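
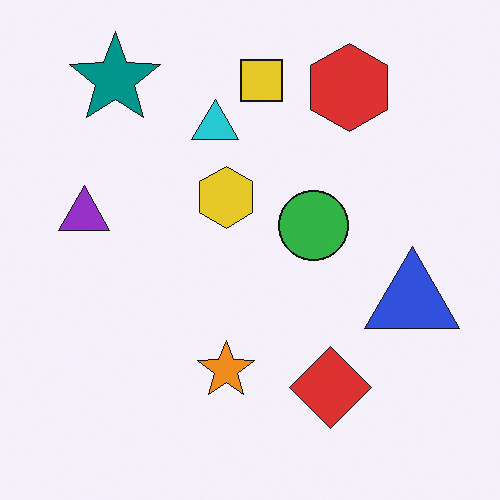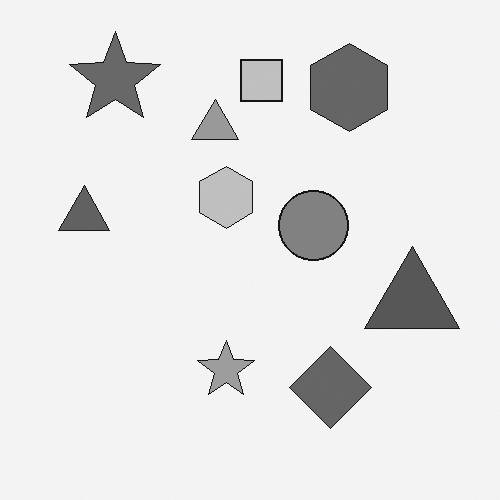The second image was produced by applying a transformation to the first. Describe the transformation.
The transformation is: converted to grayscale.

All color is removed — every shape is now a shade of grey.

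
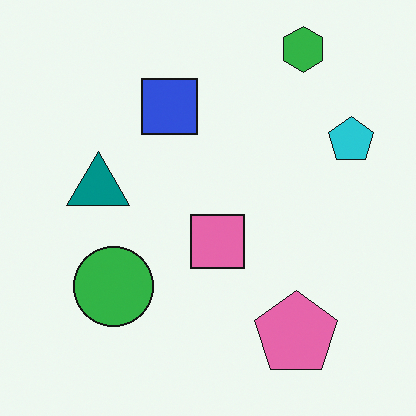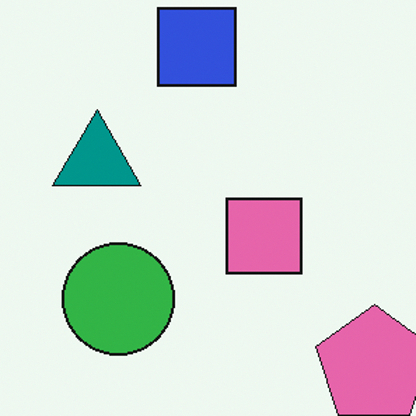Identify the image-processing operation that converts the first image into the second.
This is the original image cropped slightly and scaled back up.

The visible shapes are larger and the field of view is narrower; shapes near the original edges may be partly or wholly outside the frame — a crop-and-rescale.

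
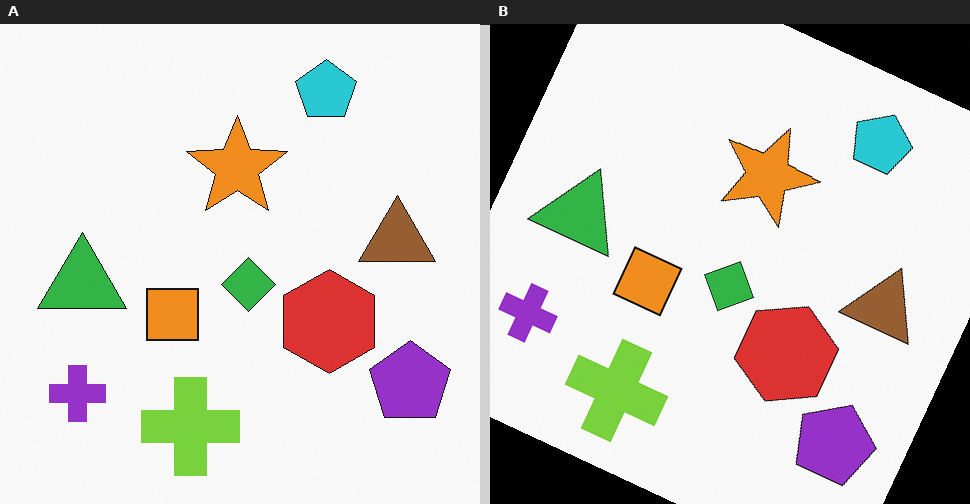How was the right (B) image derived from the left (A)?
The right (B) image is the left (A) rotated clockwise by a clearly visible amount.

Every shape is tilted by the same angle and the image corners show triangular fill wedges — a whole-image rotation by a non-right angle.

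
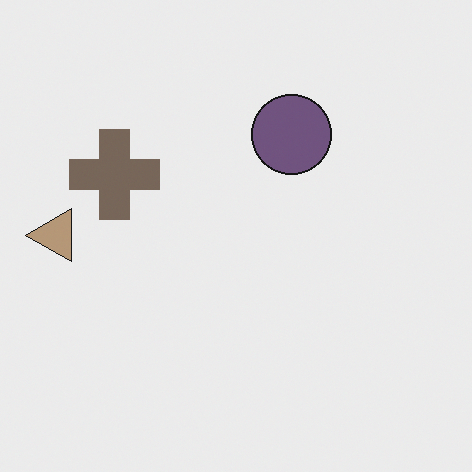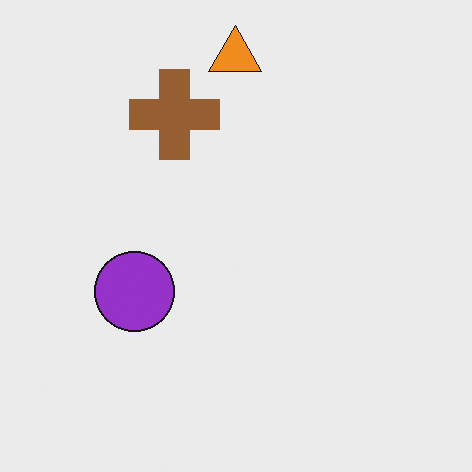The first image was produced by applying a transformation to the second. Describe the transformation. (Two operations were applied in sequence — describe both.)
This is the original image heavily desaturated, then transposed (reflected across the top-left ↔ bottom-right diagonal).

All colors are more muted and greyish — a global saturation change. Shapes have swapped their row and column positions — what was in the top-right is now in the bottom-left — a diagonal reflection.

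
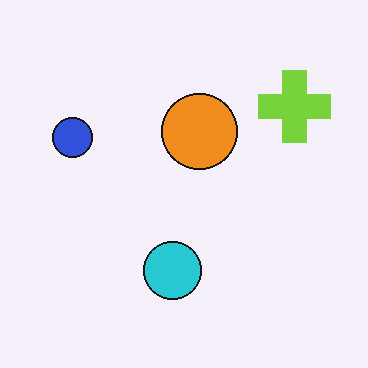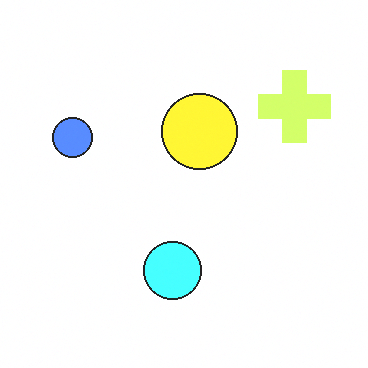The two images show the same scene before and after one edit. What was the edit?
The transformation is: noticeably brightened.

Every pixel — background and shapes alike — is uniformly brightened.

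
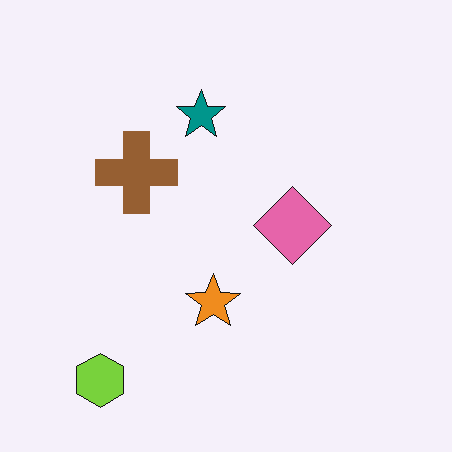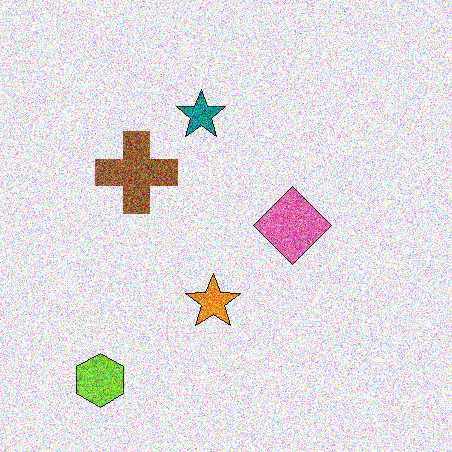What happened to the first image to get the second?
Degraded with a thick layer of grain.

Random speckle covers the whole image, including the flat background.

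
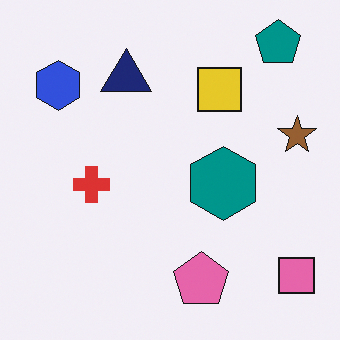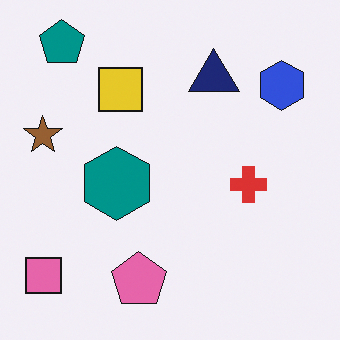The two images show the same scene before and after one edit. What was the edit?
The second image is the first flipped horizontally (left ↔ right).

The brown star is in the right of the first image and the left of the second — shapes on opposite sides of the vertical midline have swapped in a mirror flip.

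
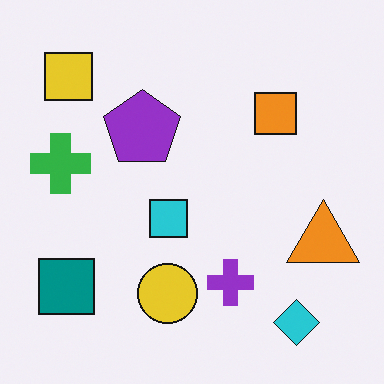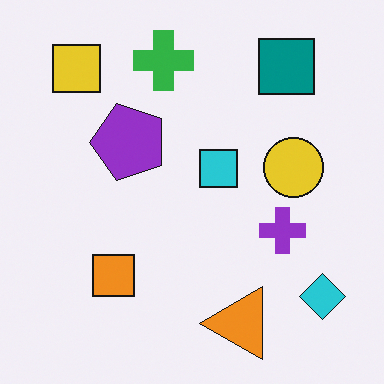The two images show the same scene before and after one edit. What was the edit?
The image was transposed (reflected across the top-left ↔ bottom-right diagonal).

Shapes have swapped their row and column positions — what was in the top-right is now in the bottom-left — a diagonal reflection.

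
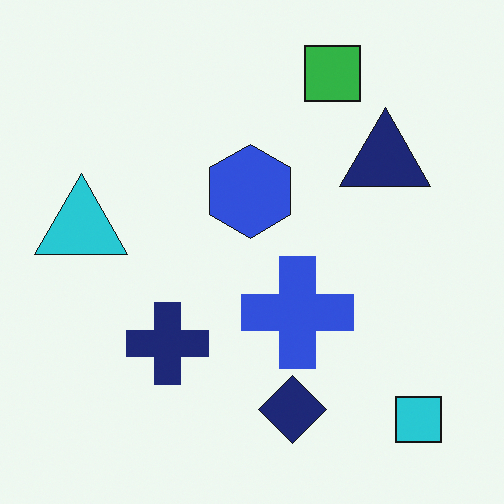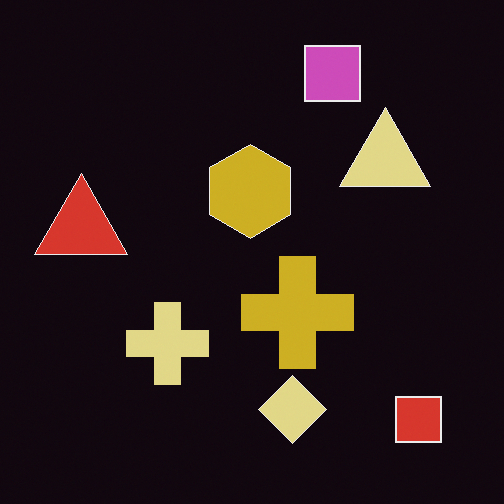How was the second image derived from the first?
The transformation is: color-inverted (negative).

The light background has become dark and every shape's color is its complement — a photographic negative.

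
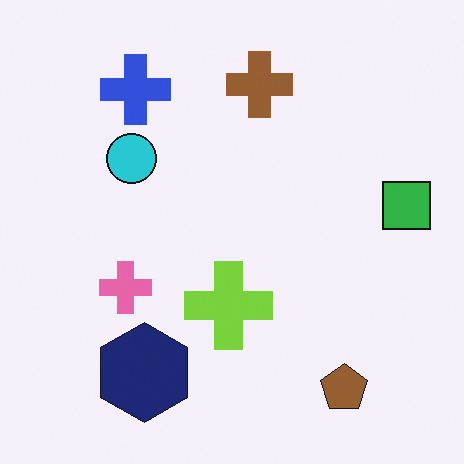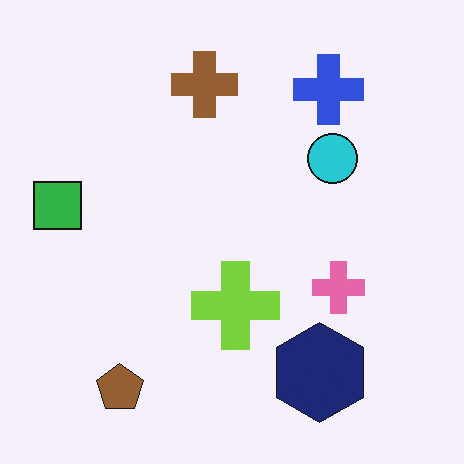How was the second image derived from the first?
The transformation is: flipped horizontally (left ↔ right).

The green square is in the right of the first image and the left of the second — shapes on opposite sides of the vertical midline have swapped in a mirror flip.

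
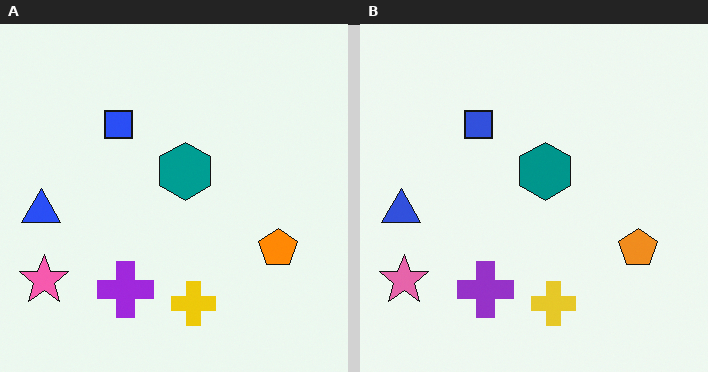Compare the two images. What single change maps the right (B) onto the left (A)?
It was slightly oversaturated.

All colors are more vivid — a global saturation change.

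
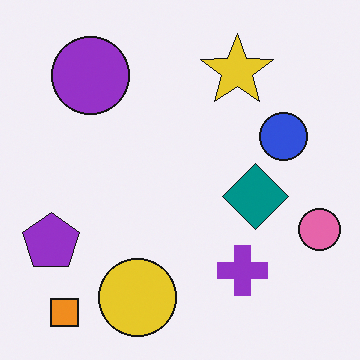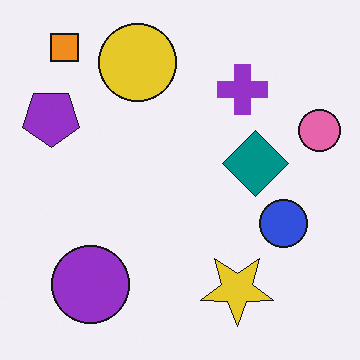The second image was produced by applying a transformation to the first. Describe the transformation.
It was flipped vertically (top ↔ bottom).

The orange square is in the bottom-left of the first image and the top-left of the second — shapes on opposite sides of the horizontal midline have swapped in a mirror flip.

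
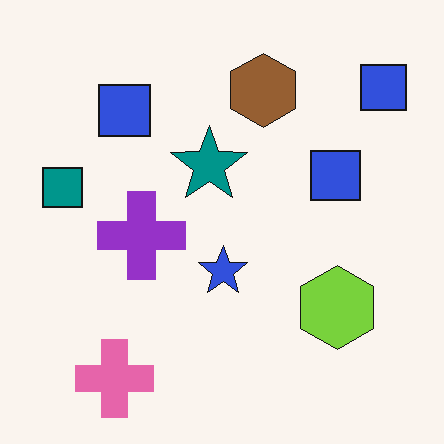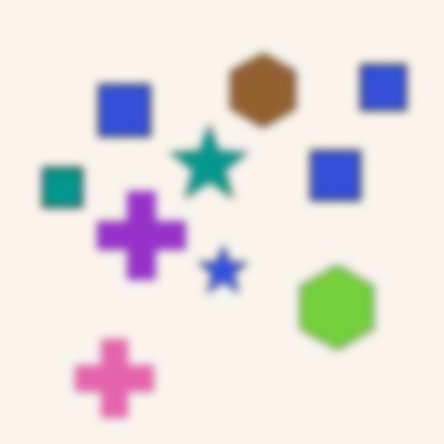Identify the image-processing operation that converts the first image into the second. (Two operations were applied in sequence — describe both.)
The second image is the first degraded with heavy JPEG compression, then noticeably gaussian-blurred.

Blocky 8×8 compression artifacts appear around shape edges and the flat background shows ringing — characteristic JPEG degradation. Shape edges and outlines are uniformly softened across the whole image.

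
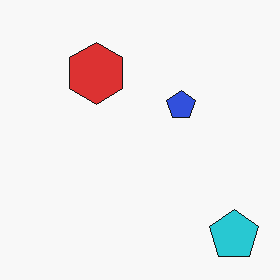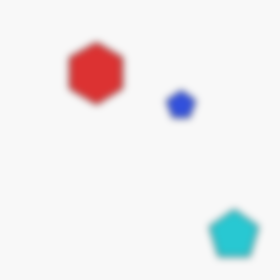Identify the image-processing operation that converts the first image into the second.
It was noticeably gaussian-blurred.

Shape edges and outlines are uniformly softened across the whole image.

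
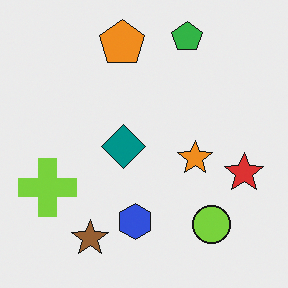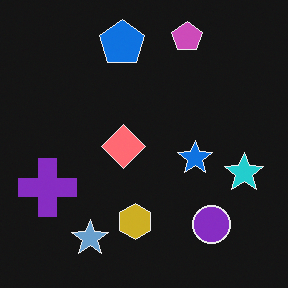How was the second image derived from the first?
This is the original image color-inverted (negative).

The light background has become dark and every shape's color is its complement — a photographic negative.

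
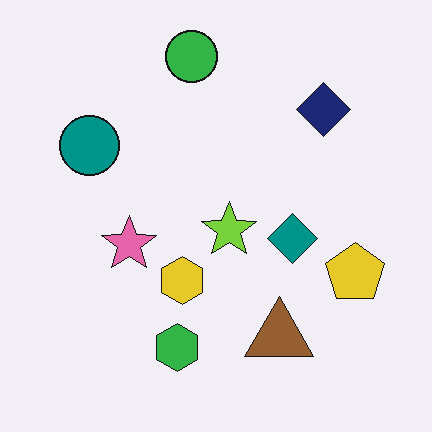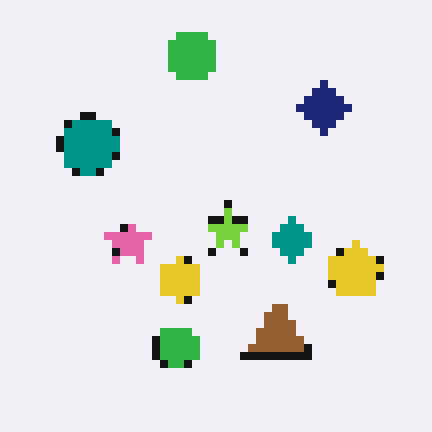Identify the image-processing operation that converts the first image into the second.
The second image is the first pixelated into visible square blocks.

Shapes are reduced to large square blocks; fine edges and outlines are lost — a downscale-then-upscale (mosaic) effect.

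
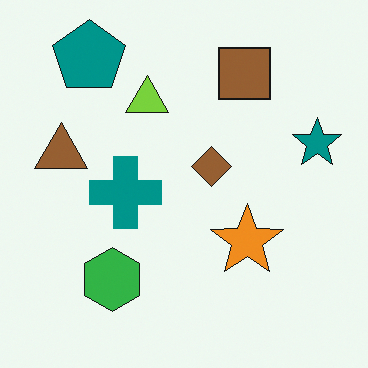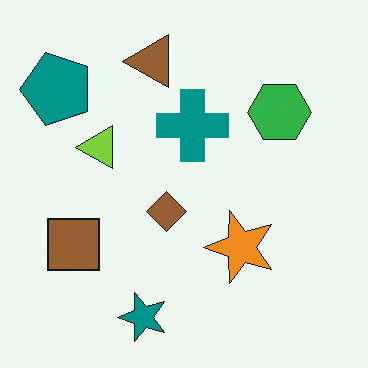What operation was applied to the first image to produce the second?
It was transposed (reflected across the top-left ↔ bottom-right diagonal).

Shapes have swapped their row and column positions — what was in the top-right is now in the bottom-left — a diagonal reflection.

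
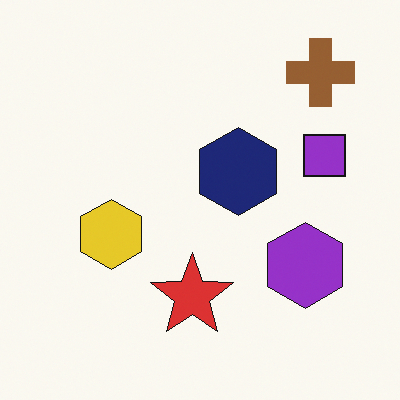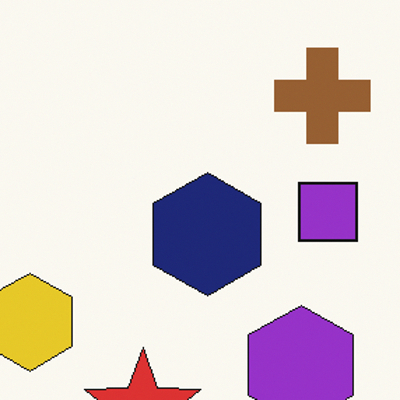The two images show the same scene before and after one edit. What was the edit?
This is the original image cropped slightly and scaled back up.

The visible shapes are larger and the field of view is narrower; shapes near the original edges may be partly or wholly outside the frame — a crop-and-rescale.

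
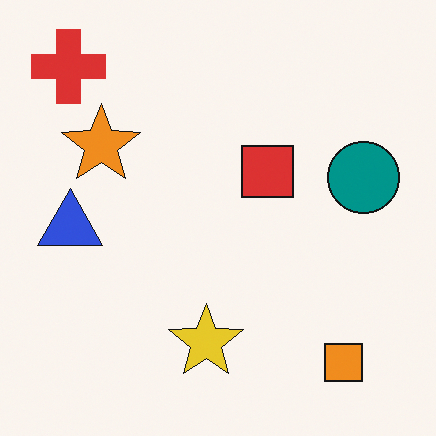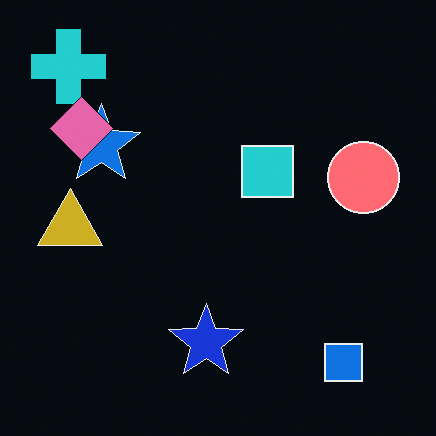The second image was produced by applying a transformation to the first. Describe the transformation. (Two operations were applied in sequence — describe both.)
The second image is the first color-inverted (negative), then overlaid with an additional pink diamond.

The light background has become dark and every shape's color is its complement — a photographic negative. A pink diamond appears in the second image that is absent from the first.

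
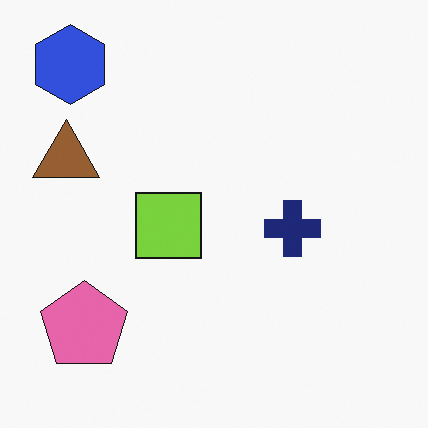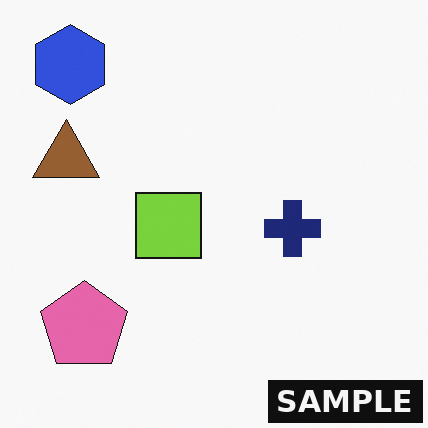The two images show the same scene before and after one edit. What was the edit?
Watermarked with the text "SAMPLE" in the lower-right corner.

A dark label reading "SAMPLE" appears in the lower-right corner.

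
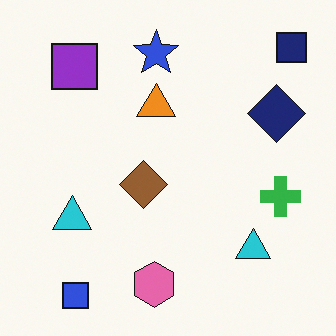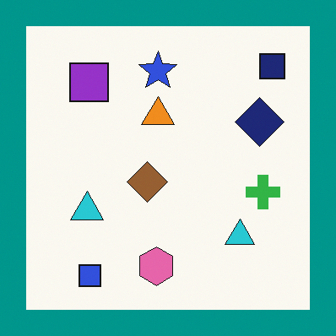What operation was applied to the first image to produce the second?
It was framed with a teal border.

A solid teal frame runs around the edge of the second image, with the content slightly shrunk inside it.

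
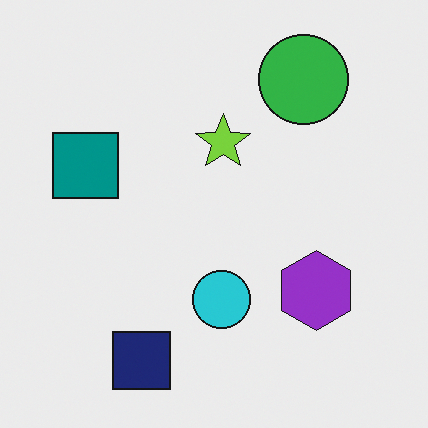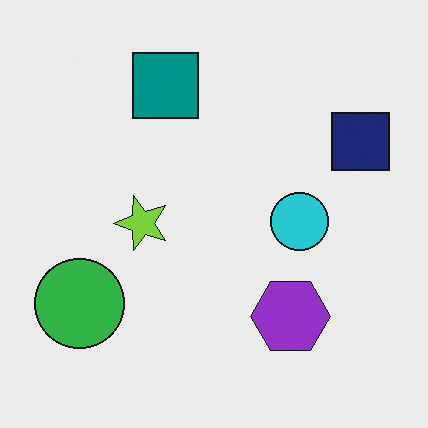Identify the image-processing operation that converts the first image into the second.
The transformation is: transposed (reflected across the top-left ↔ bottom-right diagonal).

Shapes have swapped their row and column positions — what was in the top-right is now in the bottom-left — a diagonal reflection.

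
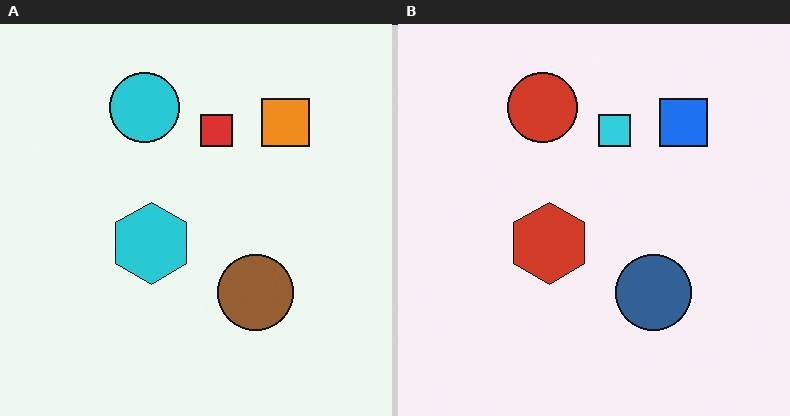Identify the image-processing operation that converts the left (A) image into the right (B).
The image was hue-shifted by a large amount.

Every shape's color has rotated by the same amount around the hue wheel — a uniform hue shift.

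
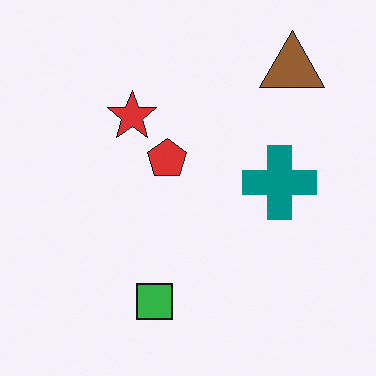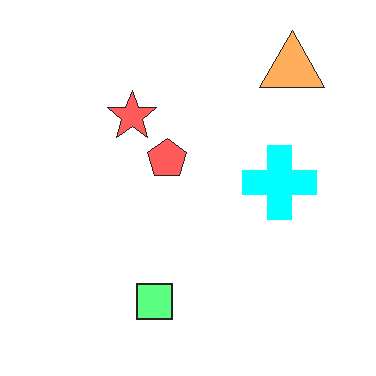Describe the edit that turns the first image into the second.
Brightened a lot.

Every pixel — background and shapes alike — is uniformly brightened.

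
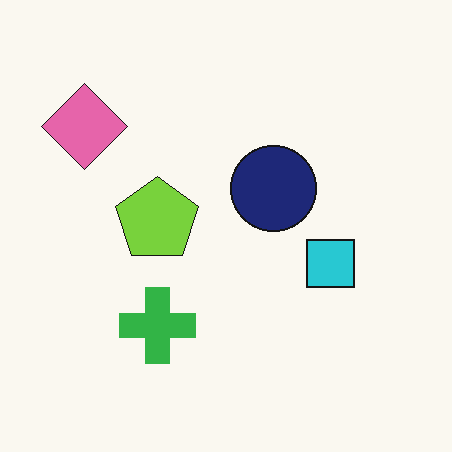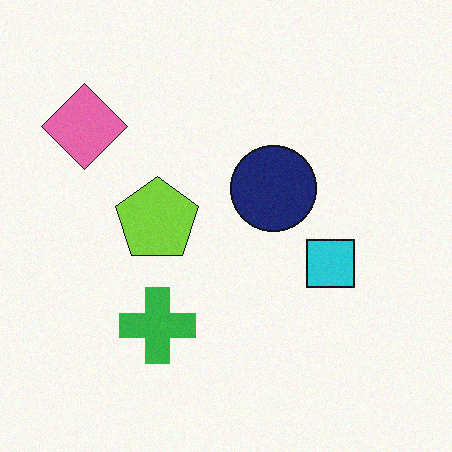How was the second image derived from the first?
This is the original image degraded with a light layer of grain.

Random speckle covers the whole image, including the flat background.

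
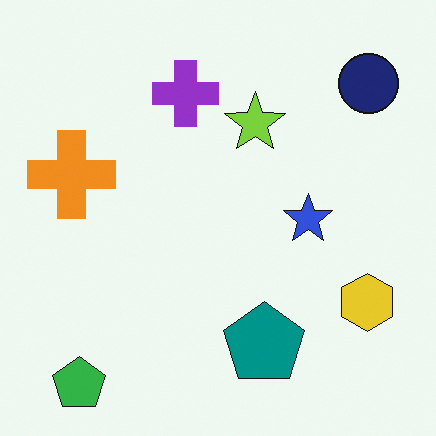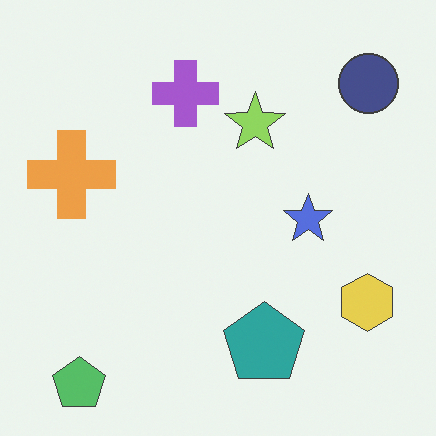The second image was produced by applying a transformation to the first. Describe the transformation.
It was given slightly reduced contrast.

Tones are pushed toward mid-grey across the whole image — a global contrast change.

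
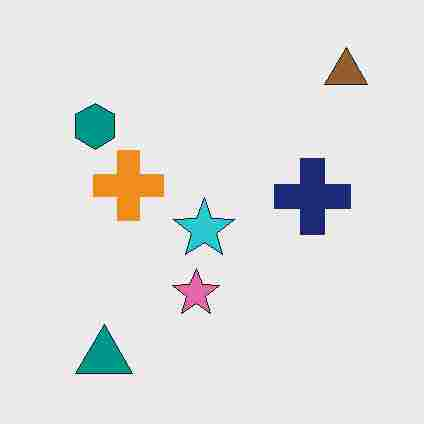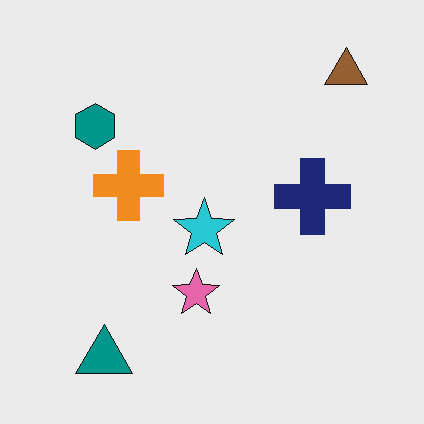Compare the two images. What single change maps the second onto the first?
Heavily JPEG-compressed with obvious blocking artifacts.

Blocky 8×8 compression artifacts appear around shape edges and the flat background shows ringing — characteristic JPEG degradation.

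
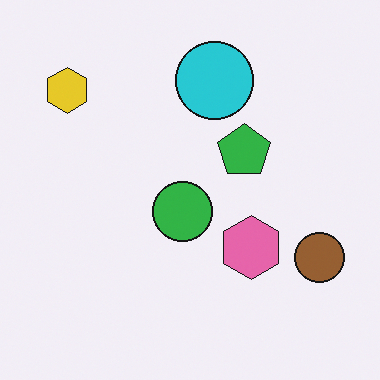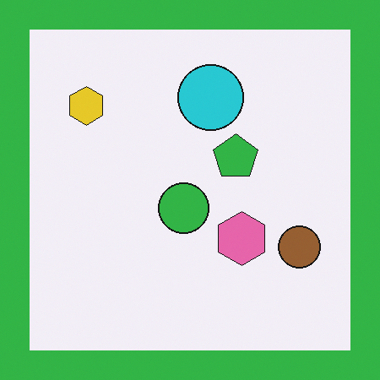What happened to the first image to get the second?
This is the original image framed with a green border.

A solid green frame runs around the edge of the second image, with the content slightly shrunk inside it.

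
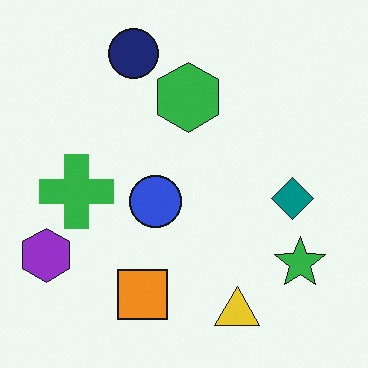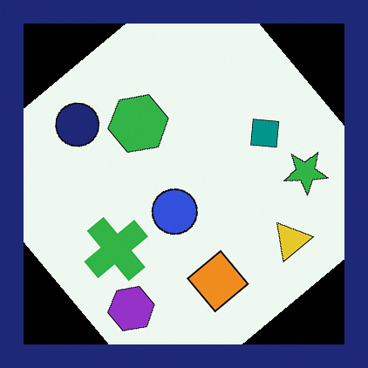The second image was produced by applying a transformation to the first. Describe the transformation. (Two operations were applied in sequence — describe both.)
The image was rotated counter-clockwise by a large amount — several tens of degrees, then framed with a navy border.

Every shape is tilted by the same angle and the image corners show triangular fill wedges — a whole-image rotation by a non-right angle. A solid navy frame runs around the edge of the second image, with the content slightly shrunk inside it.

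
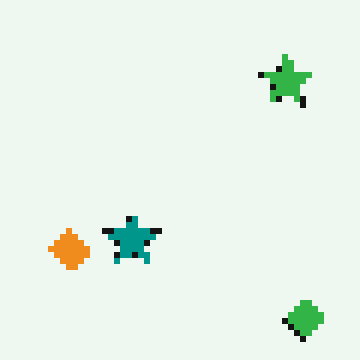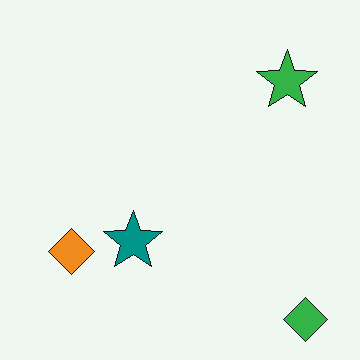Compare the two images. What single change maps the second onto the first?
This is the original image pixelated into visible square blocks.

Shapes are reduced to large square blocks; fine edges and outlines are lost — a downscale-then-upscale (mosaic) effect.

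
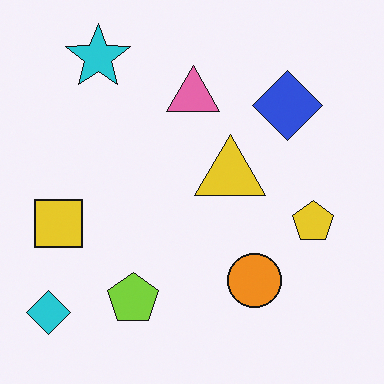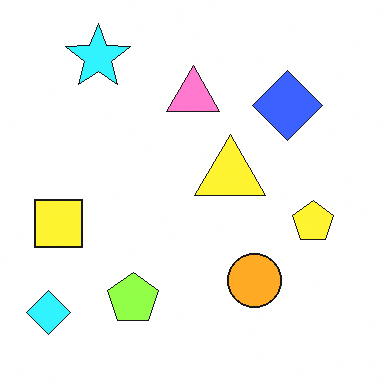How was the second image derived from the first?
This is the original image brightened a little.

Every pixel — background and shapes alike — is uniformly brightened.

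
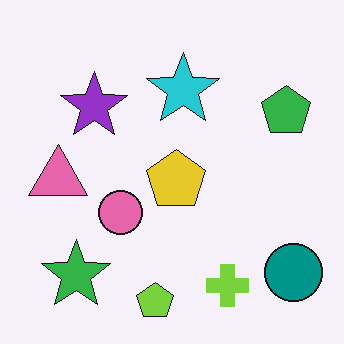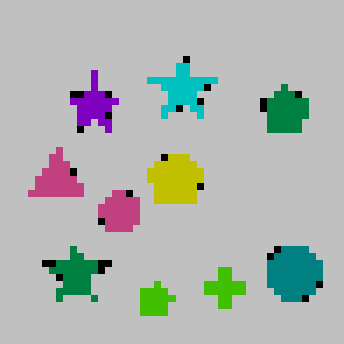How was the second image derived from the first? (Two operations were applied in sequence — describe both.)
The image was moderately pixelated, then heavily posterized to just a handful of flat colors.

Shapes are reduced to large square blocks; fine edges and outlines are lost — a downscale-then-upscale (mosaic) effect. Each flat color has snapped to a coarser quantized level — most visibly, the near-white background has dropped to a flat grey.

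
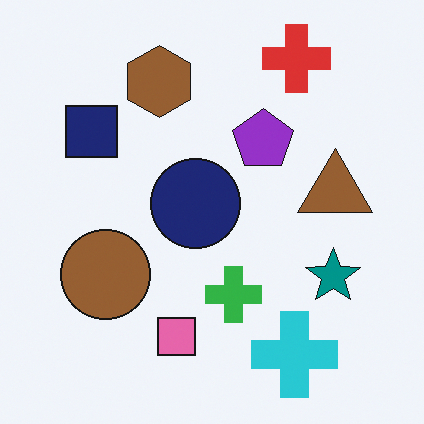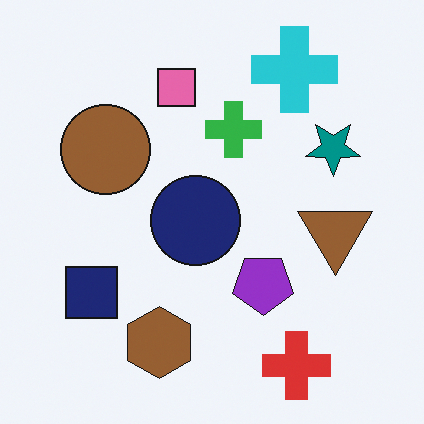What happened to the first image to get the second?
It was flipped vertically (top ↔ bottom).

The red cross is in the top-right of the first image and the bottom-right of the second — shapes on opposite sides of the horizontal midline have swapped in a mirror flip.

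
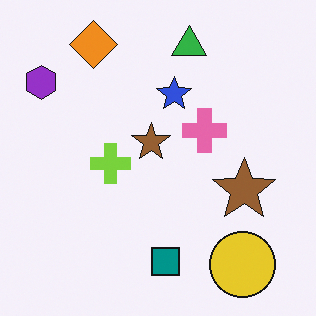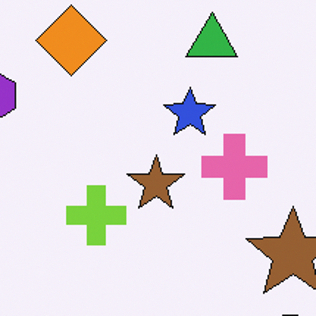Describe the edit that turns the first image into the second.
The transformation is: cropped slightly and scaled back up.

The visible shapes are larger and the field of view is narrower; shapes near the original edges may be partly or wholly outside the frame — a crop-and-rescale.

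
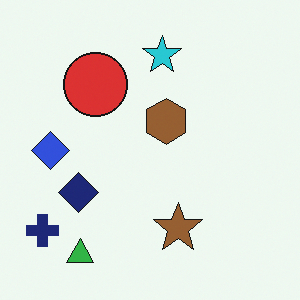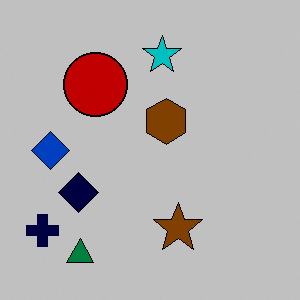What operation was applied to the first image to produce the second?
This is the original image aggressively posterized.

Each flat color has snapped to a coarser quantized level — most visibly, the near-white background has dropped to a flat grey.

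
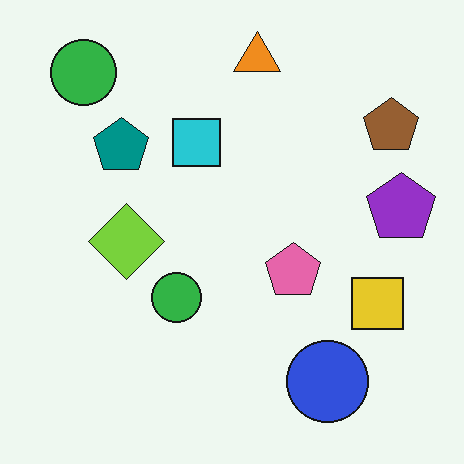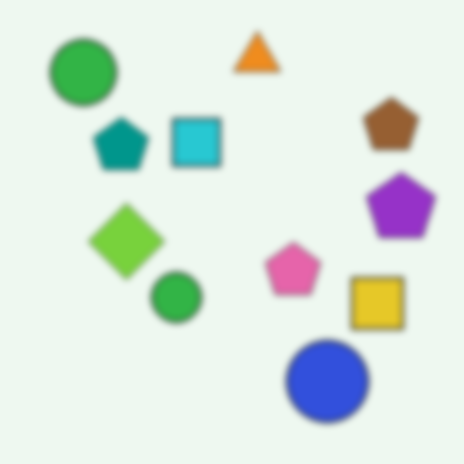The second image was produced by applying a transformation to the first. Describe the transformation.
Moderately blurred.

Shape edges and outlines are uniformly softened across the whole image.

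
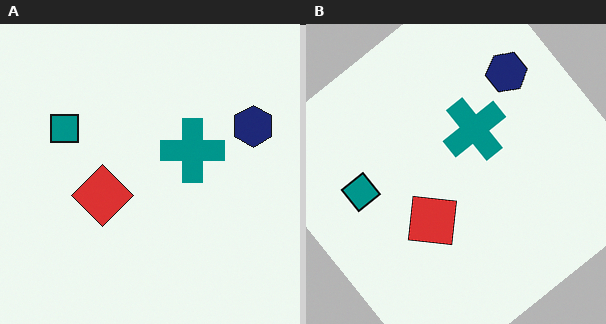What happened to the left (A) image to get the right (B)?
The transformation is: rotated counter-clockwise by a large amount — several tens of degrees.

Every shape is tilted by the same angle and the image corners show triangular fill wedges — a whole-image rotation by a non-right angle.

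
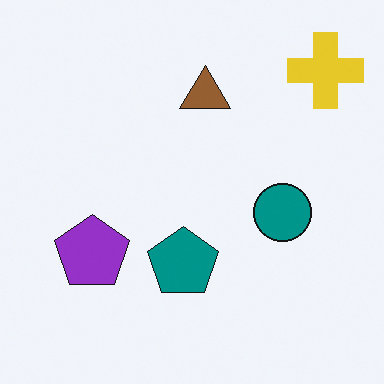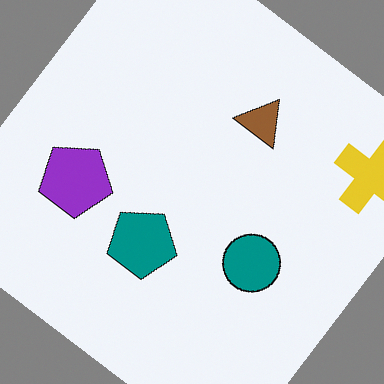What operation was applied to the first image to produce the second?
It was rotated clockwise by a large amount — several tens of degrees.

Every shape is tilted by the same angle and the image corners show triangular fill wedges — a whole-image rotation by a non-right angle.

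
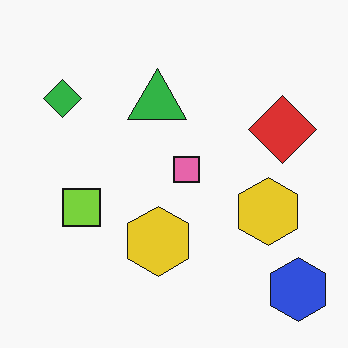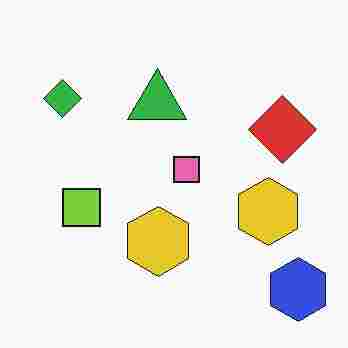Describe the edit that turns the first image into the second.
This is the original image heavily JPEG-compressed with obvious blocking artifacts.

Blocky 8×8 compression artifacts appear around shape edges and the flat background shows ringing — characteristic JPEG degradation.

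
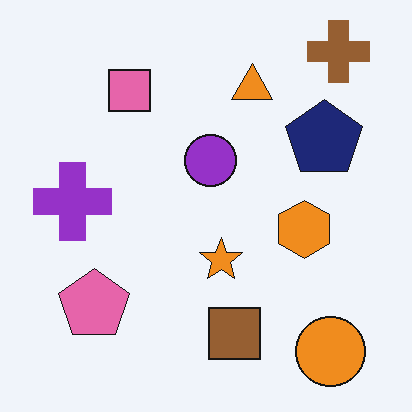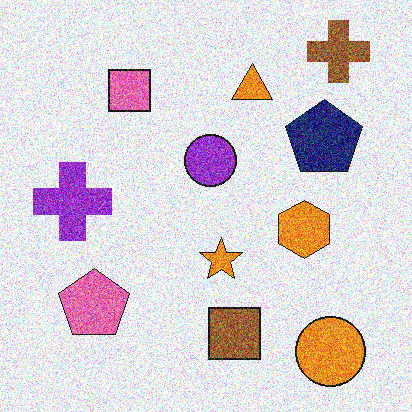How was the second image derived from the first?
The second image is the first degraded with heavy additive noise.

Random speckle covers the whole image, including the flat background.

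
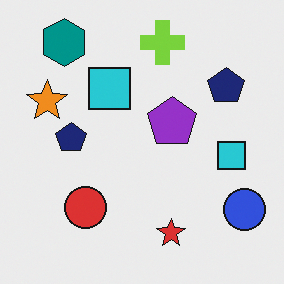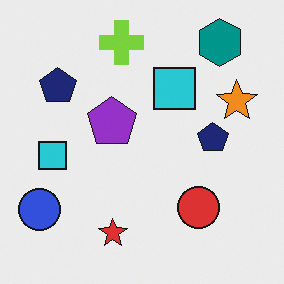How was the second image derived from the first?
The transformation is: flipped horizontally (left ↔ right).

The blue circle is in the bottom-right of the first image and the bottom-left of the second — shapes on opposite sides of the vertical midline have swapped in a mirror flip.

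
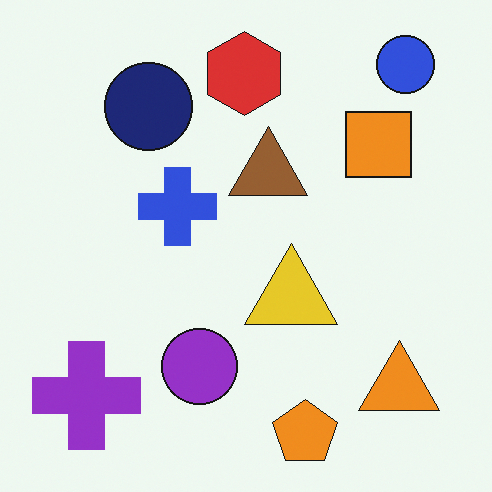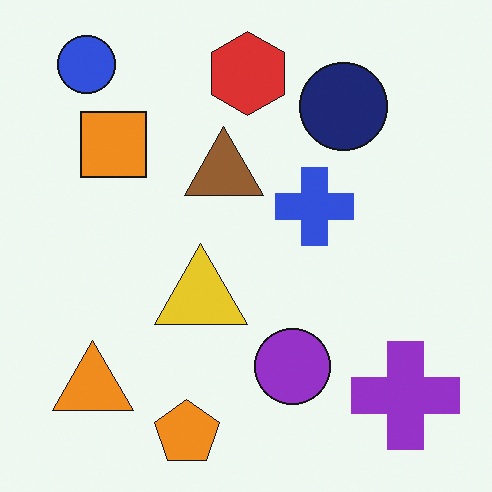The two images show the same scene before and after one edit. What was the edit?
The transformation is: flipped horizontally (left ↔ right).

The purple cross is in the bottom-left of the first image and the bottom-right of the second — shapes on opposite sides of the vertical midline have swapped in a mirror flip.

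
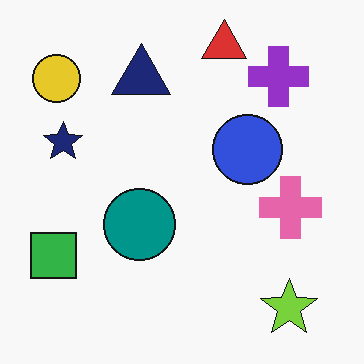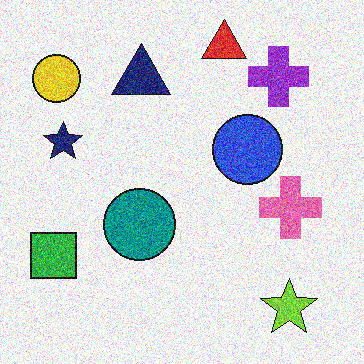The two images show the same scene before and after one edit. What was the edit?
This is the original image degraded with heavy additive noise.

Random speckle covers the whole image, including the flat background.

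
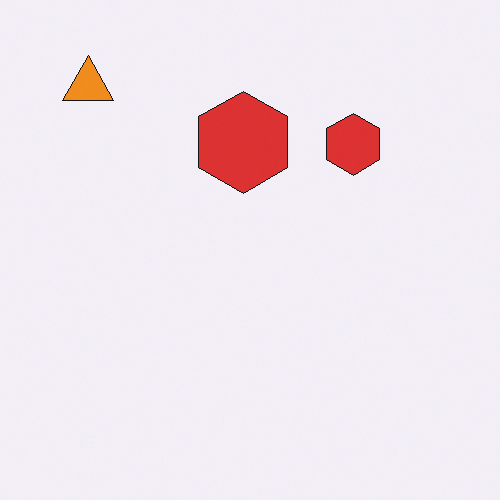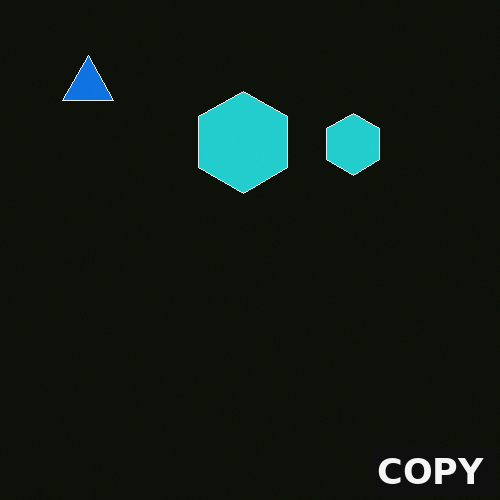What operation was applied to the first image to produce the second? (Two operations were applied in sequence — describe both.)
It was color-inverted (negative), then watermarked with the text "COPY" in the lower-right corner.

The light background has become dark and every shape's color is its complement — a photographic negative. A dark label reading "COPY" appears in the lower-right corner.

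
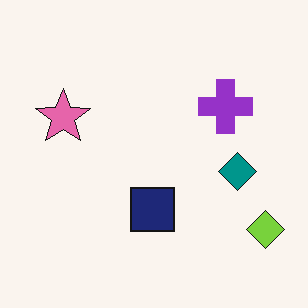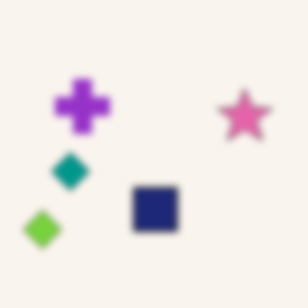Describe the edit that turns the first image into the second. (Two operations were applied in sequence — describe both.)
The second image is the first flipped horizontally (left ↔ right), then noticeably gaussian-blurred.

The lime diamond is in the bottom-right of the first image and the bottom-left of the second — shapes on opposite sides of the vertical midline have swapped in a mirror flip. Shape edges and outlines are uniformly softened across the whole image.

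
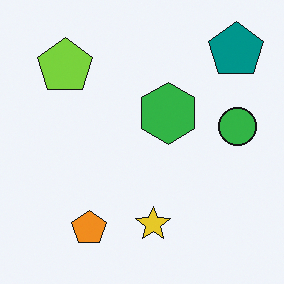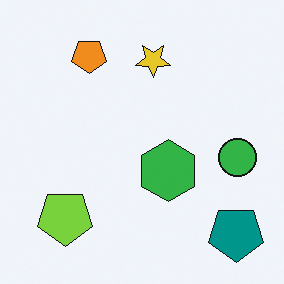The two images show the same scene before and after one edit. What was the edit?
The transformation is: flipped vertically (top ↔ bottom).

The teal pentagon is in the top-right of the first image and the bottom-right of the second — shapes on opposite sides of the horizontal midline have swapped in a mirror flip.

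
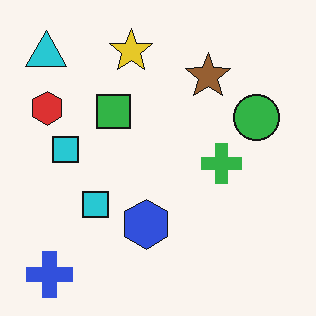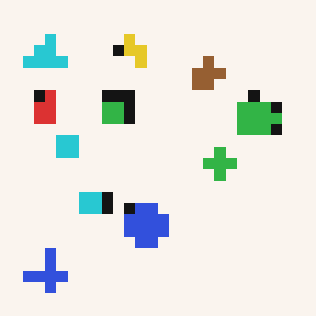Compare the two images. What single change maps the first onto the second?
The image was heavily pixelated into large blocks.

Shapes are reduced to large square blocks; fine edges and outlines are lost — a downscale-then-upscale (mosaic) effect.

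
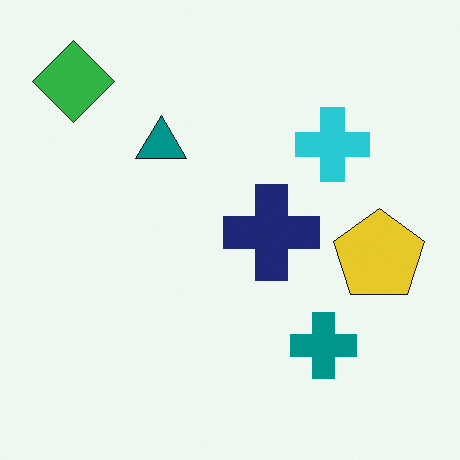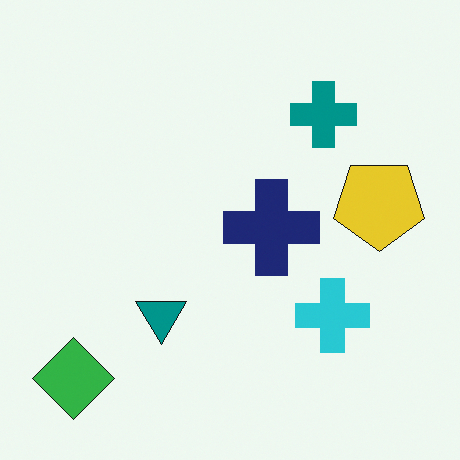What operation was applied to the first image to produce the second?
Flipped vertically (top ↔ bottom).

The green diamond is in the top-left of the first image and the bottom-left of the second — shapes on opposite sides of the horizontal midline have swapped in a mirror flip.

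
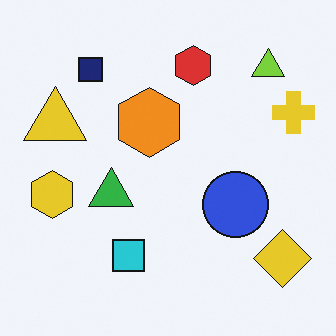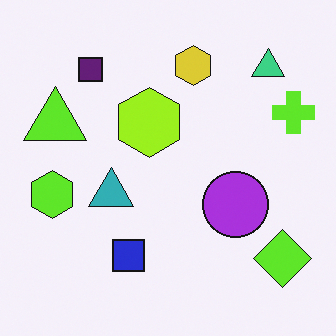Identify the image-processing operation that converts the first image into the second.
The transformation is: hue-shifted slightly.

Every shape's color has rotated by the same amount around the hue wheel — a uniform hue shift.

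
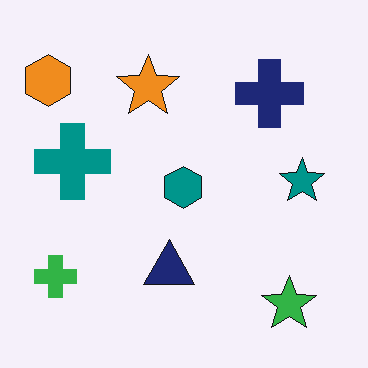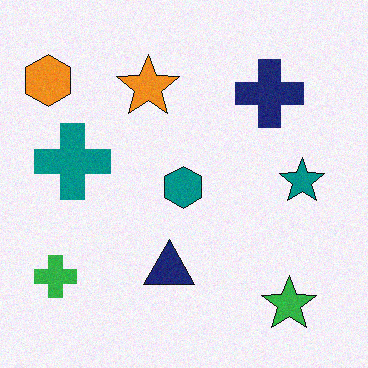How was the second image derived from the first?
The transformation is: degraded with subtle gaussian noise.

Random speckle covers the whole image, including the flat background.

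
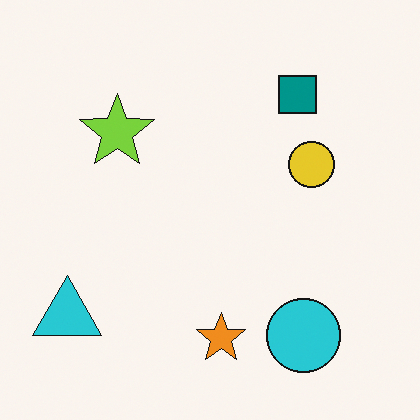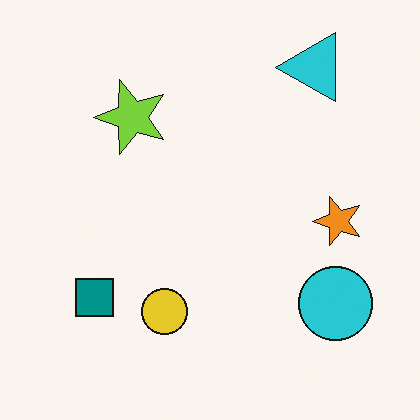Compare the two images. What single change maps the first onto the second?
The second image is the first transposed (reflected across the top-left ↔ bottom-right diagonal).

Shapes have swapped their row and column positions — what was in the top-right is now in the bottom-left — a diagonal reflection.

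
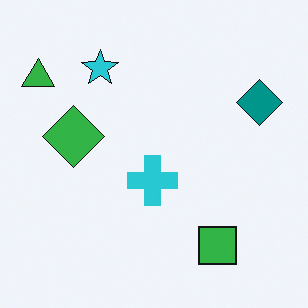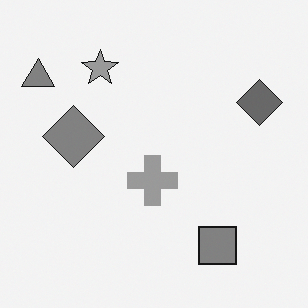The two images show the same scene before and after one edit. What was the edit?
Converted to grayscale.

All color is removed — every shape is now a shade of grey.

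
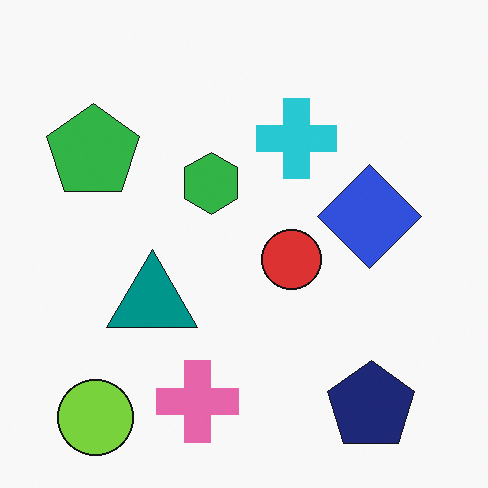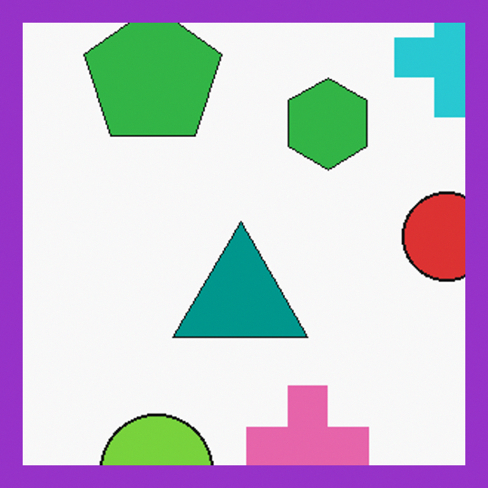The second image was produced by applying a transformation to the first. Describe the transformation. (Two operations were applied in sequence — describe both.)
This is the original image cropped tightly and scaled back up, then framed with a purple border.

The visible shapes are larger and the field of view is narrower; shapes near the original edges may be partly or wholly outside the frame — a crop-and-rescale. A solid purple frame runs around the edge of the second image, with the content slightly shrunk inside it.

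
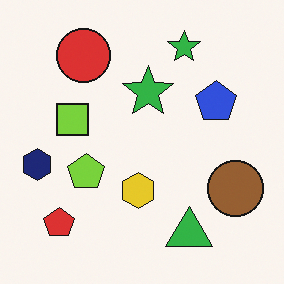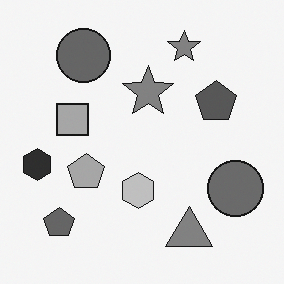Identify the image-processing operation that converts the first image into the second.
The second image is the first converted to grayscale.

All color is removed — every shape is now a shade of grey.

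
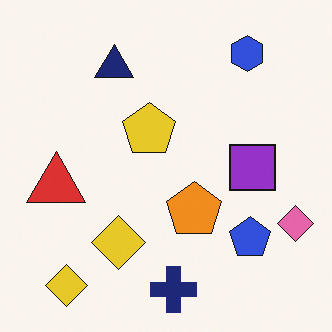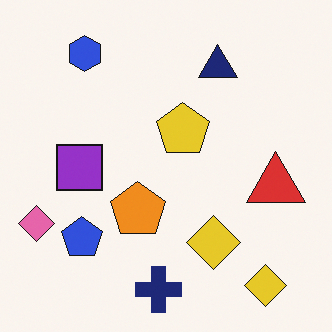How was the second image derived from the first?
It was flipped horizontally (left ↔ right).

The pink diamond is in the bottom-right of the first image and the bottom-left of the second — shapes on opposite sides of the vertical midline have swapped in a mirror flip.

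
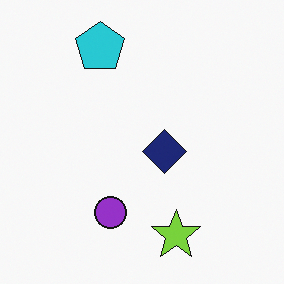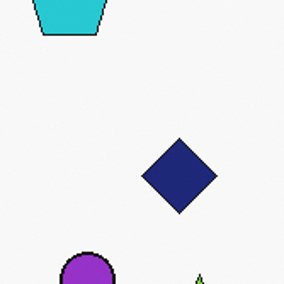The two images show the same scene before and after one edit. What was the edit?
The transformation is: cropped to a noticeably smaller region and rescaled.

The visible shapes are larger and the field of view is narrower; shapes near the original edges may be partly or wholly outside the frame — a crop-and-rescale.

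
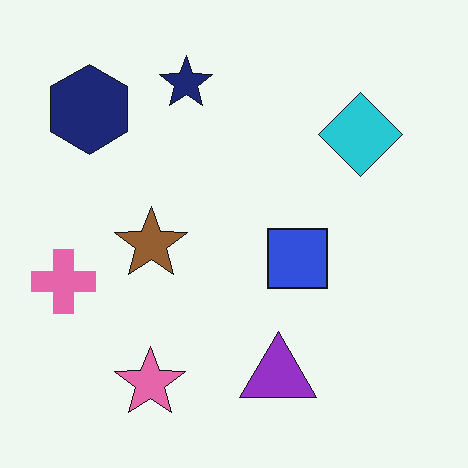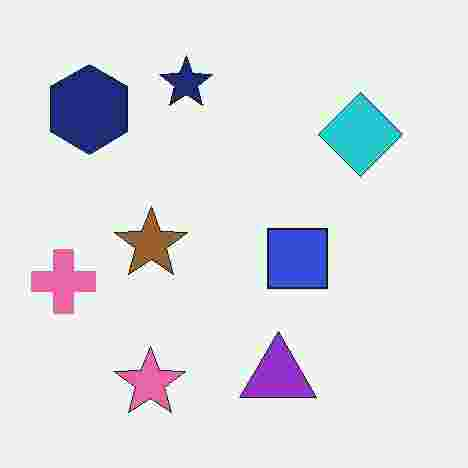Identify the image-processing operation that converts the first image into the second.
The second image is the first heavily JPEG-compressed with obvious blocking artifacts.

Blocky 8×8 compression artifacts appear around shape edges and the flat background shows ringing — characteristic JPEG degradation.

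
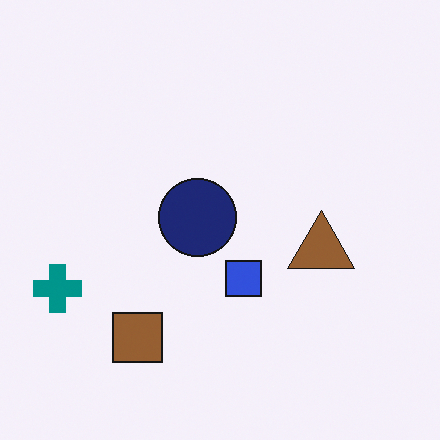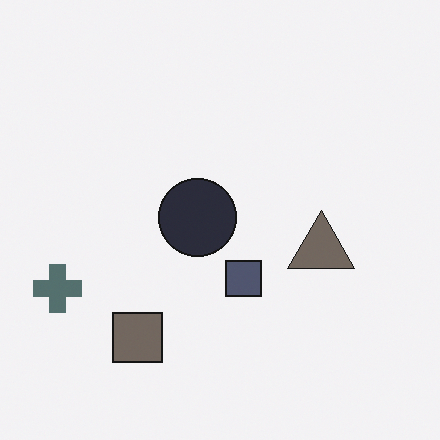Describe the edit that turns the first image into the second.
Heavily desaturated.

All colors are more muted and greyish — a global saturation change.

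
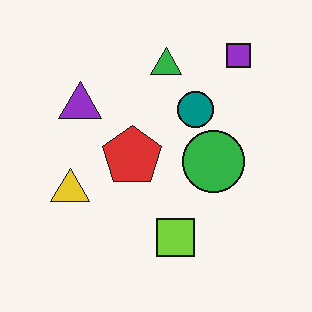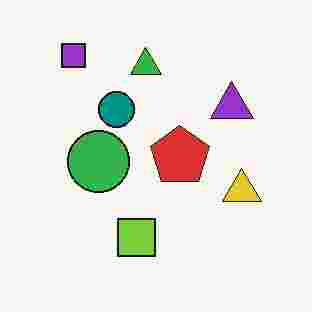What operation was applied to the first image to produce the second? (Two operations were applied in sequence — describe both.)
The transformation is: flipped horizontally (left ↔ right), then degraded with heavy JPEG compression.

The yellow triangle is in the left of the first image and the right of the second — shapes on opposite sides of the vertical midline have swapped in a mirror flip. Blocky 8×8 compression artifacts appear around shape edges and the flat background shows ringing — characteristic JPEG degradation.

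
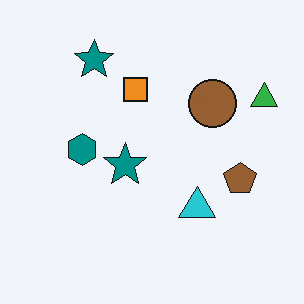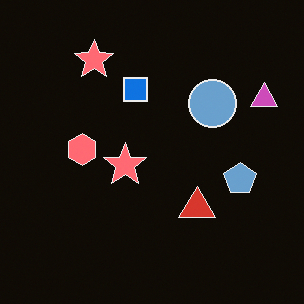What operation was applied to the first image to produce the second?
The transformation is: color-inverted (negative).

The light background has become dark and every shape's color is its complement — a photographic negative.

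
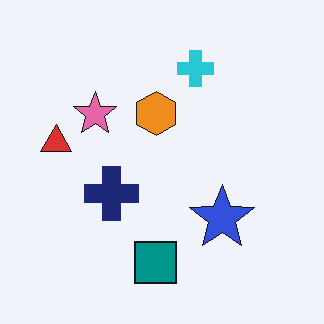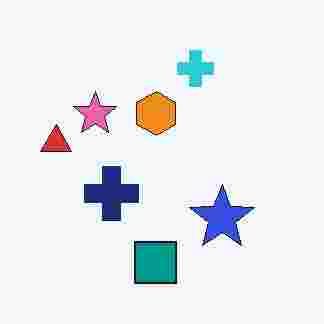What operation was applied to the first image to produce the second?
The image was degraded with heavy JPEG compression.

Blocky 8×8 compression artifacts appear around shape edges and the flat background shows ringing — characteristic JPEG degradation.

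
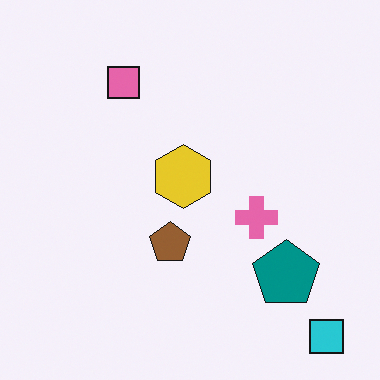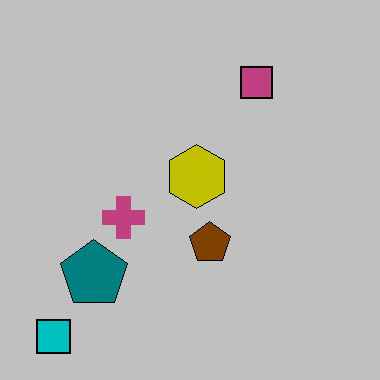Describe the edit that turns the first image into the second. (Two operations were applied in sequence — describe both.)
The second image is the first flipped horizontally (left ↔ right), then heavily posterized to just a handful of flat colors.

The cyan square is in the bottom-right of the first image and the bottom-left of the second — shapes on opposite sides of the vertical midline have swapped in a mirror flip. Each flat color has snapped to a coarser quantized level — most visibly, the near-white background has dropped to a flat grey.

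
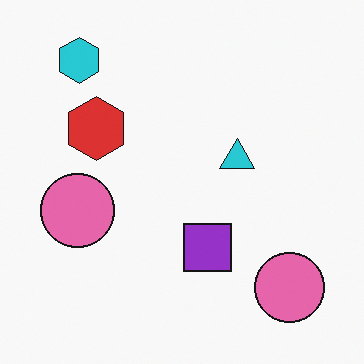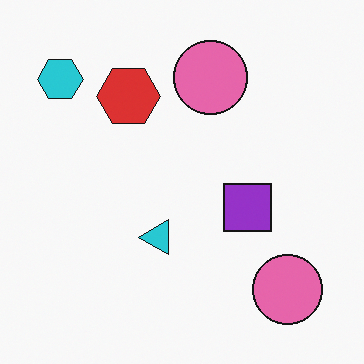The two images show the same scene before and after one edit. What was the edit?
This is the original image transposed (reflected across the top-left ↔ bottom-right diagonal).

Shapes have swapped their row and column positions — what was in the top-right is now in the bottom-left — a diagonal reflection.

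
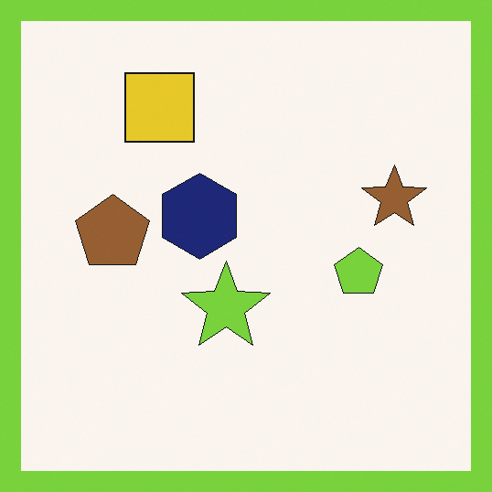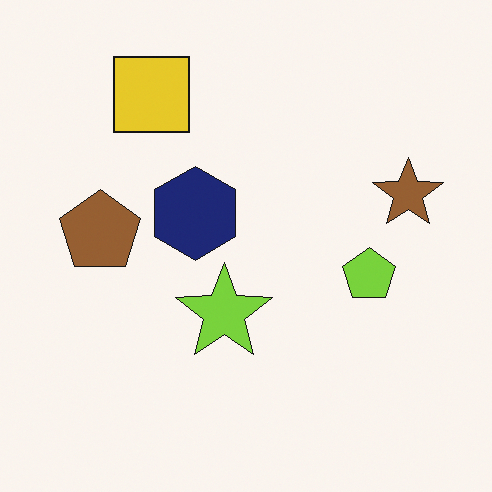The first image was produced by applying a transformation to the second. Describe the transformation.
Framed with a lime border.

A solid lime frame runs around the edge of the first image, with the content slightly shrunk inside it.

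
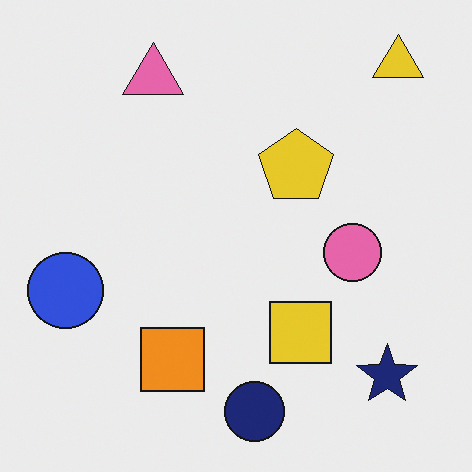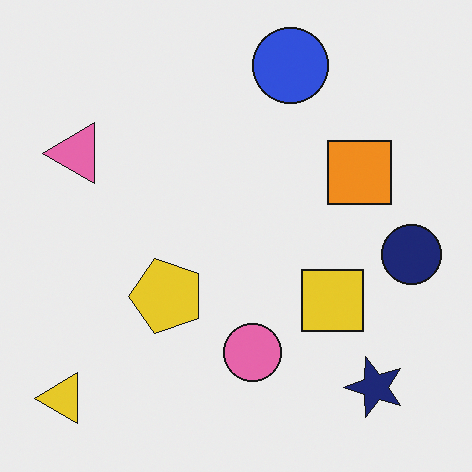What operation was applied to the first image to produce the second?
This is the original image transposed (reflected across the top-left ↔ bottom-right diagonal).

Shapes have swapped their row and column positions — what was in the top-right is now in the bottom-left — a diagonal reflection.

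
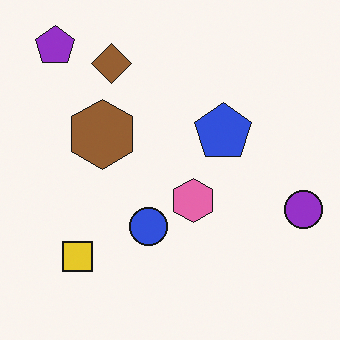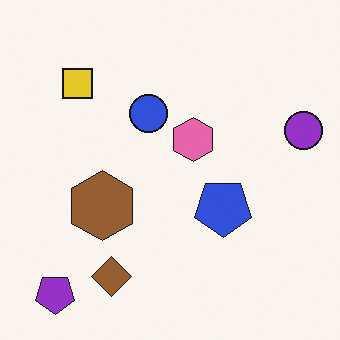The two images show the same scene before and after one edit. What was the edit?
The transformation is: flipped vertically (top ↔ bottom).

The purple pentagon is in the top-left of the first image and the bottom-left of the second — shapes on opposite sides of the horizontal midline have swapped in a mirror flip.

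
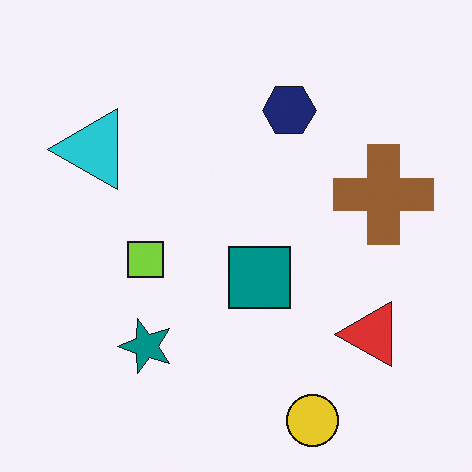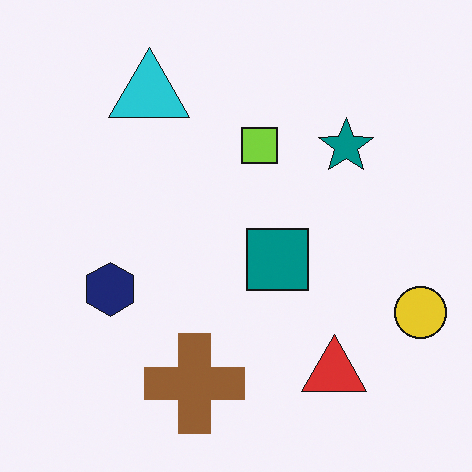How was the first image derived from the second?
The image was transposed (reflected across the top-left ↔ bottom-right diagonal).

Shapes have swapped their row and column positions — what was in the top-right is now in the bottom-left — a diagonal reflection.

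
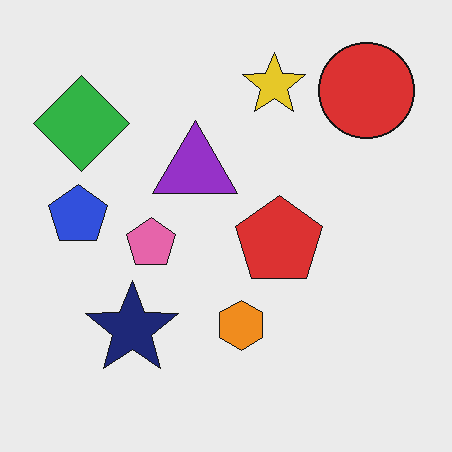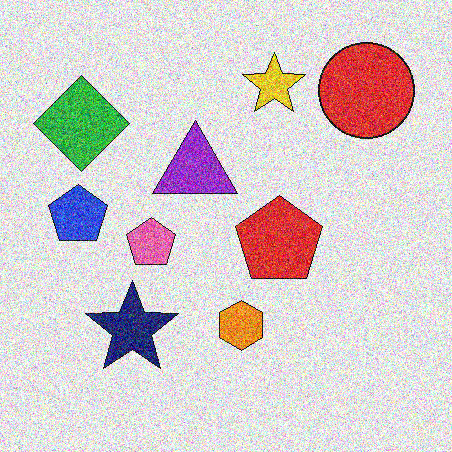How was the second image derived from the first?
This is the original image degraded with strong gaussian noise.

Random speckle covers the whole image, including the flat background.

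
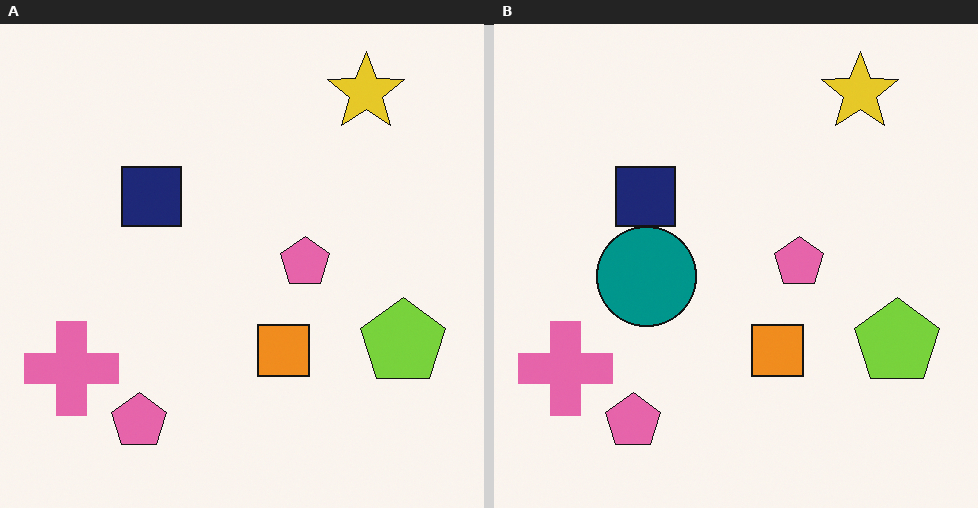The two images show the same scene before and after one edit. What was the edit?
The image was overlaid with an additional teal circle.

A teal circle appears in the right (B) image that is absent from the left (A).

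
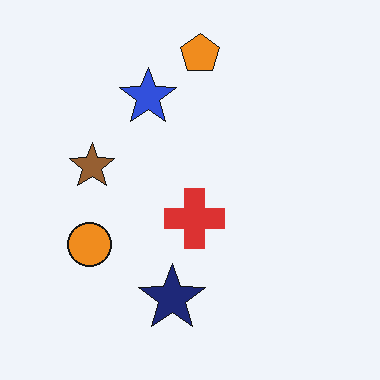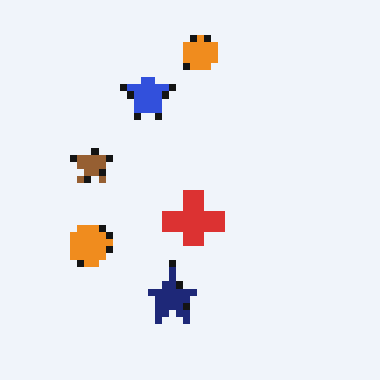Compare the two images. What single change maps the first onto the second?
This is the original image moderately pixelated.

Shapes are reduced to large square blocks; fine edges and outlines are lost — a downscale-then-upscale (mosaic) effect.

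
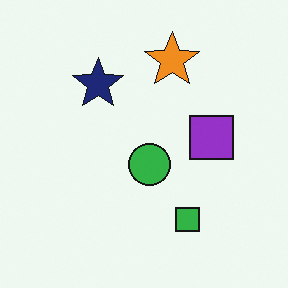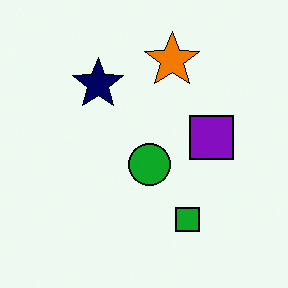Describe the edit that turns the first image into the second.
It was given slightly increased contrast.

Tones are pushed away from mid-grey across the whole image — a global contrast change.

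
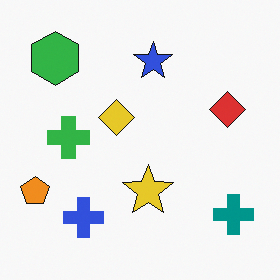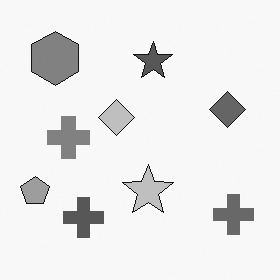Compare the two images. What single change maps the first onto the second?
It was converted to grayscale.

All color is removed — every shape is now a shade of grey.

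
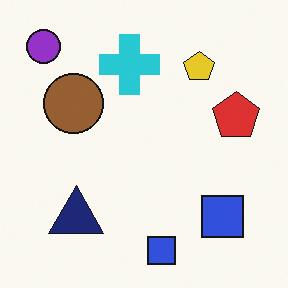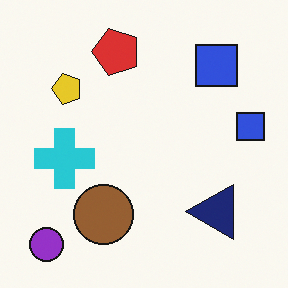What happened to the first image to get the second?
Rotated 90° counter-clockwise.

The purple circle sits in the top-left of the first image and the bottom-left of the second — consistent with a whole-image 90° counter-clockwise rotation.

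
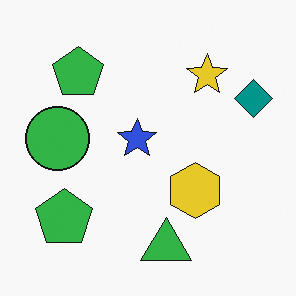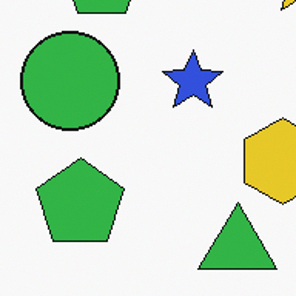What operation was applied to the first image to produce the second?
This is the original image cropped to a modestly smaller region and rescaled.

The visible shapes are larger and the field of view is narrower; shapes near the original edges may be partly or wholly outside the frame — a crop-and-rescale.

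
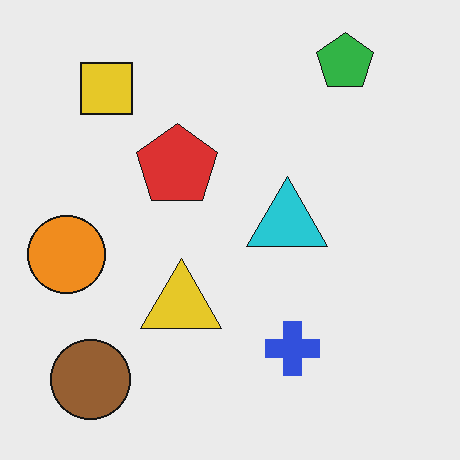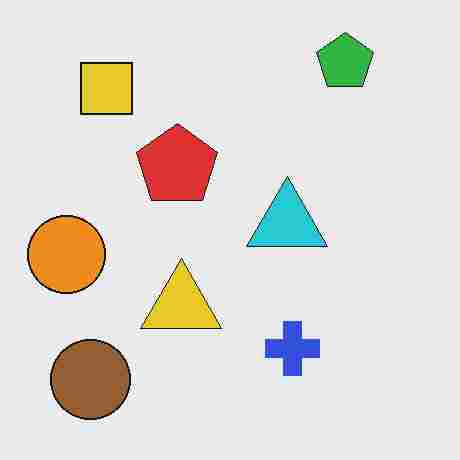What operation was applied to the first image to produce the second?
It was heavily JPEG-compressed with obvious blocking artifacts.

Blocky 8×8 compression artifacts appear around shape edges and the flat background shows ringing — characteristic JPEG degradation.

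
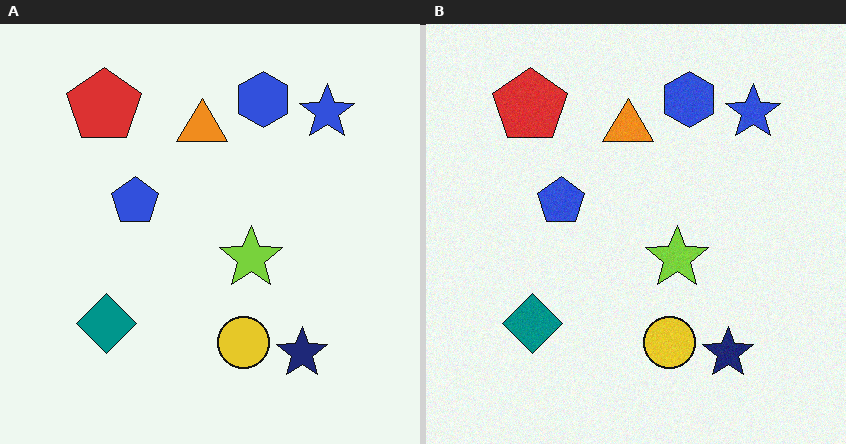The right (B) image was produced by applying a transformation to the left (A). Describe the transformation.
The transformation is: degraded with subtle gaussian noise.

Random speckle covers the whole image, including the flat background.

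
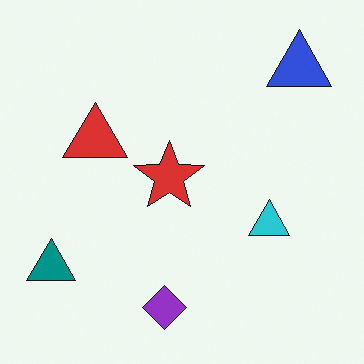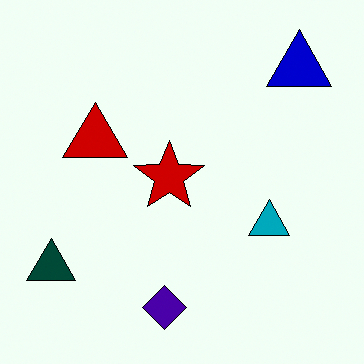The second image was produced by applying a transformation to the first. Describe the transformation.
This is the original image given much higher contrast.

Tones are pushed away from mid-grey across the whole image — a global contrast change.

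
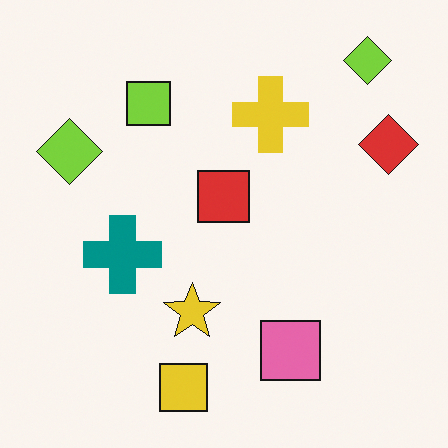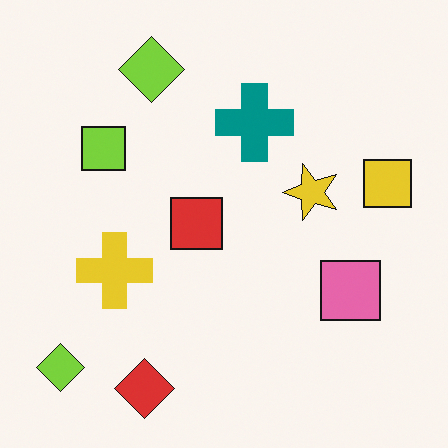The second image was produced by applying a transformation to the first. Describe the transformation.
The second image is the first transposed (reflected across the top-left ↔ bottom-right diagonal).

Shapes have swapped their row and column positions — what was in the top-right is now in the bottom-left — a diagonal reflection.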